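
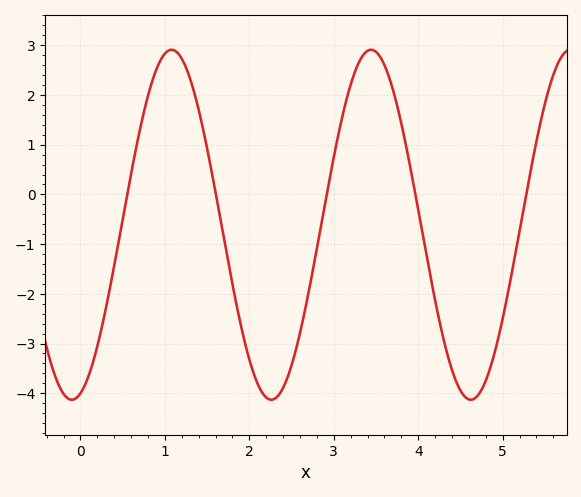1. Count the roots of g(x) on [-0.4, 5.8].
5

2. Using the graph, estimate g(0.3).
-2.3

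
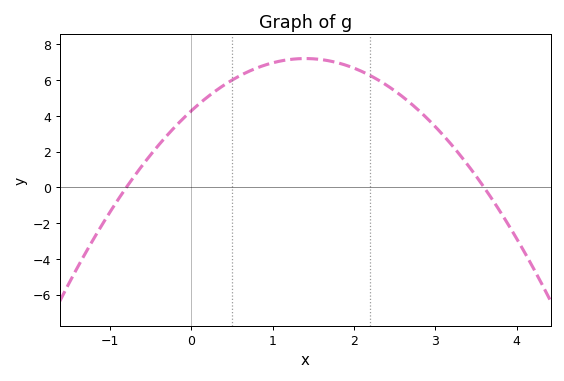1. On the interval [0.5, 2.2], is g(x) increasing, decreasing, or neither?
neither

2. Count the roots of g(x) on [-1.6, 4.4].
2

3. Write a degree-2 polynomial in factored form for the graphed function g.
y = -1.49(x + 0.8)(x - 3.6)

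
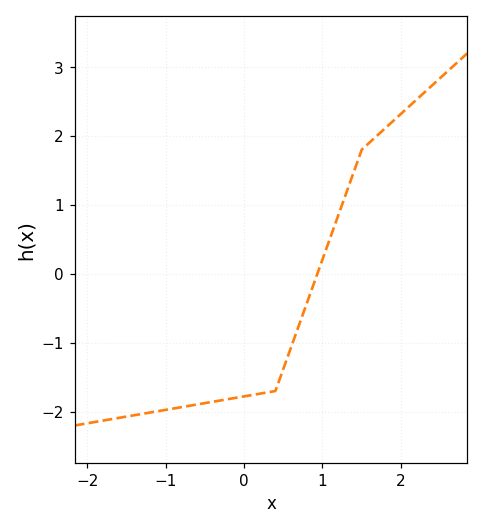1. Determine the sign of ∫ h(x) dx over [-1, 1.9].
negative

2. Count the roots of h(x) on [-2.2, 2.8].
1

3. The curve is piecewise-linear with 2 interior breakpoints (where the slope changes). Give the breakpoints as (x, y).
(0.4, -1.7); (1.5, 1.8)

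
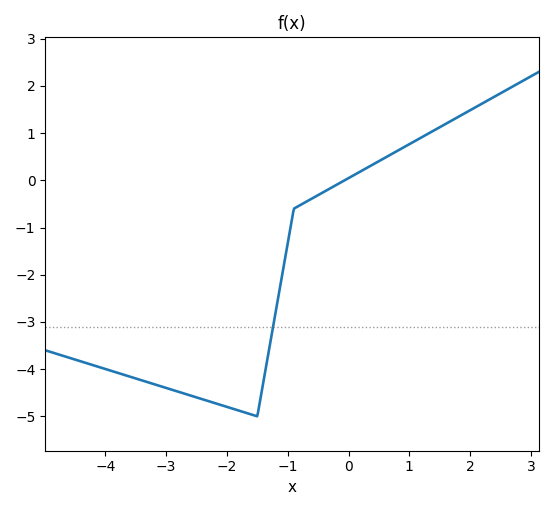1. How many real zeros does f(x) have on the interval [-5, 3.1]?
1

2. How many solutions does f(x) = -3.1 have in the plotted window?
1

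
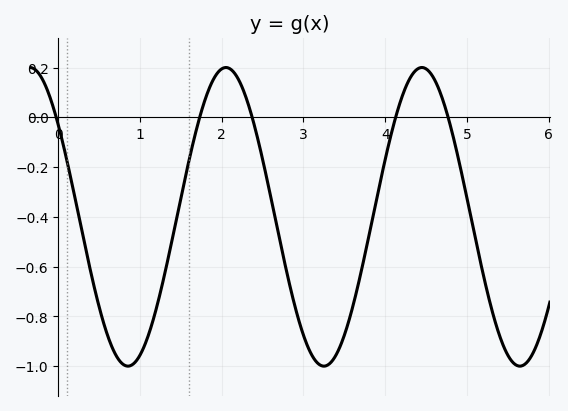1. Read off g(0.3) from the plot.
-0.475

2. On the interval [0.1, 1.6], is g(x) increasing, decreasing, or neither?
neither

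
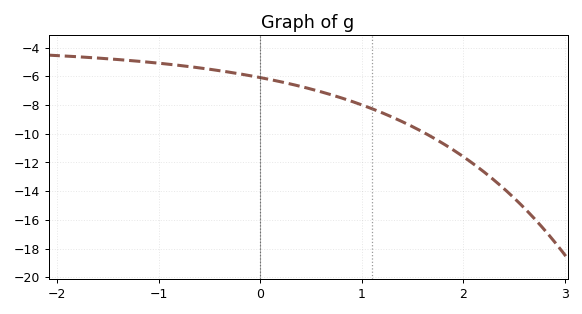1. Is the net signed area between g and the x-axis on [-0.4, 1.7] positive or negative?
negative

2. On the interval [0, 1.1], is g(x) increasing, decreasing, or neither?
decreasing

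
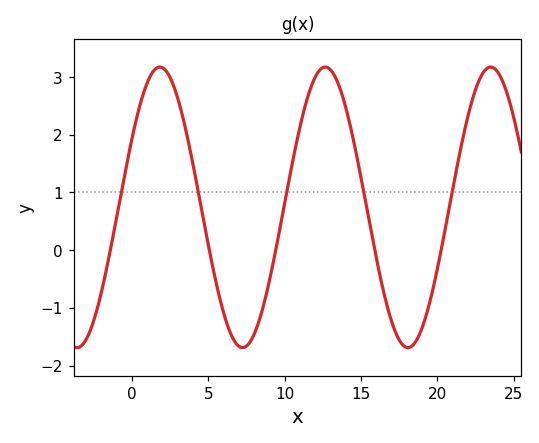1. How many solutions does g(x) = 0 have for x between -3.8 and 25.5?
5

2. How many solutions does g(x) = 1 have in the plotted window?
5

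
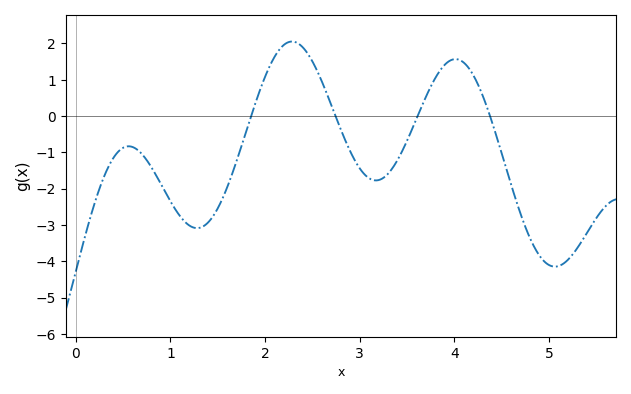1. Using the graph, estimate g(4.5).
-1.02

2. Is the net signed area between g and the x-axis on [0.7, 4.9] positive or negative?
negative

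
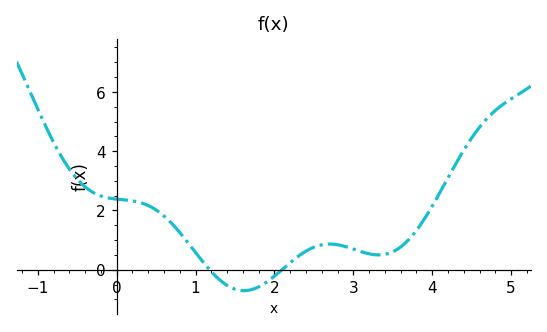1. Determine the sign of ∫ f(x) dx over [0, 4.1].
positive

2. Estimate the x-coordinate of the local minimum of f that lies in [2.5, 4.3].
3.3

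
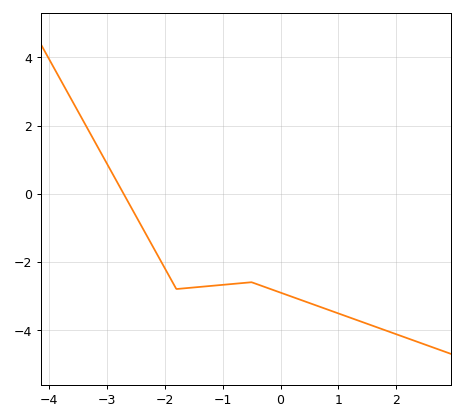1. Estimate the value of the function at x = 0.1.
-2.97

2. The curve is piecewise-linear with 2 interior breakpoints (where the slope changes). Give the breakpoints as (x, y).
(-1.8, -2.8); (-0.5, -2.6)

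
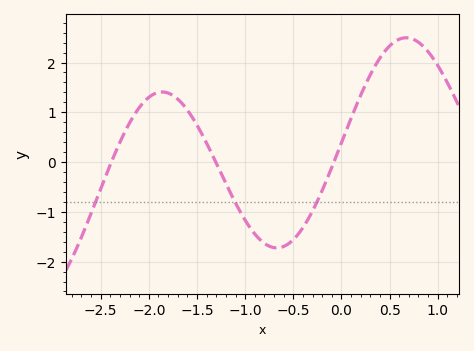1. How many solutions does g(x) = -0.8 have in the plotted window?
3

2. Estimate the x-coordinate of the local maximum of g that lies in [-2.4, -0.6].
-1.86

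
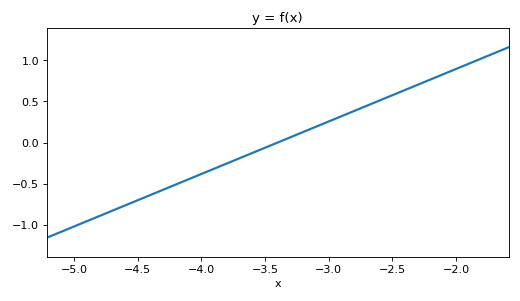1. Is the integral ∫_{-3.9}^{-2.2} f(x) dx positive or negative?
positive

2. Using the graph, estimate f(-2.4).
0.65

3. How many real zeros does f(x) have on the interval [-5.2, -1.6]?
1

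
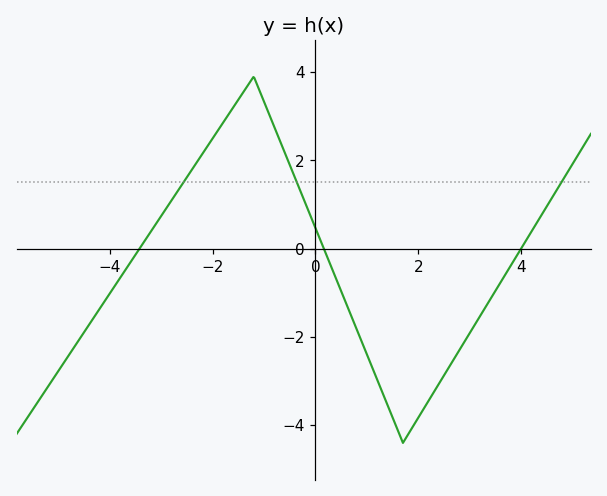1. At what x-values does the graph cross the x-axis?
-3.4, 0.2, 4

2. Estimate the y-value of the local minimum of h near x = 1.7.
-4.4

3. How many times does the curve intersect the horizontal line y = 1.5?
3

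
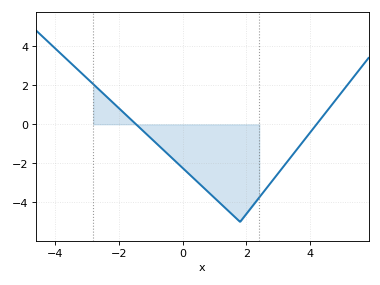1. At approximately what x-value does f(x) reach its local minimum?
1.8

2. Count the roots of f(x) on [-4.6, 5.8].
2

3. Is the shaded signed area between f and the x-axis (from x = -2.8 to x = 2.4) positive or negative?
negative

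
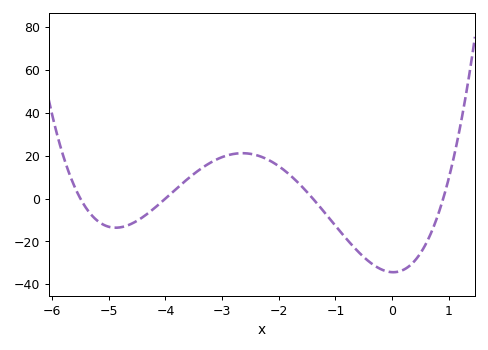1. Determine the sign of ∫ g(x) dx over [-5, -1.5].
positive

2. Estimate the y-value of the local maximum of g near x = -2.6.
21.2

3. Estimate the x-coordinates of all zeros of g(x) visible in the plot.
-5.5, -4, -1.4, 0.9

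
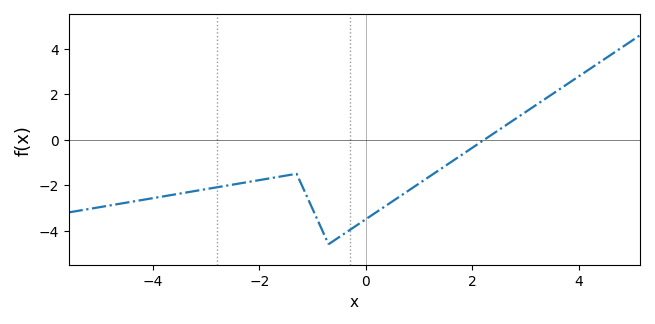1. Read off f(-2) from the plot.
-1.78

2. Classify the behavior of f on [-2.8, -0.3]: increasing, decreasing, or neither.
neither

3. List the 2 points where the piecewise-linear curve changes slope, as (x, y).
(-1.3, -1.5); (-0.7, -4.6)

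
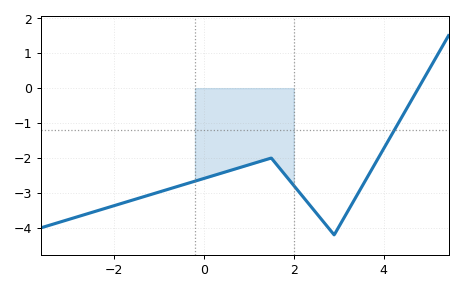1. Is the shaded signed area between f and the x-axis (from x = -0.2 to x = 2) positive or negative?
negative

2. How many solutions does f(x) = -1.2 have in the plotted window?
1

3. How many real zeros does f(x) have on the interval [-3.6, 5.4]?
1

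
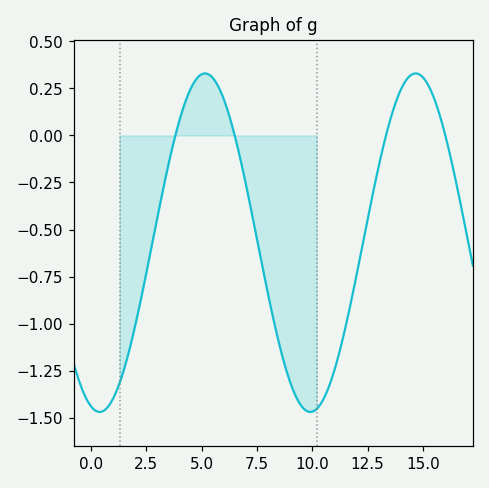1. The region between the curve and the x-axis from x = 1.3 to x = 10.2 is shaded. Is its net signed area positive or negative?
negative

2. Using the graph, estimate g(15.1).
0.295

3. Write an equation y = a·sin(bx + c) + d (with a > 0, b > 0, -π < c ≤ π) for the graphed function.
y = 0.9sin(0.66x - 1.83) - 0.57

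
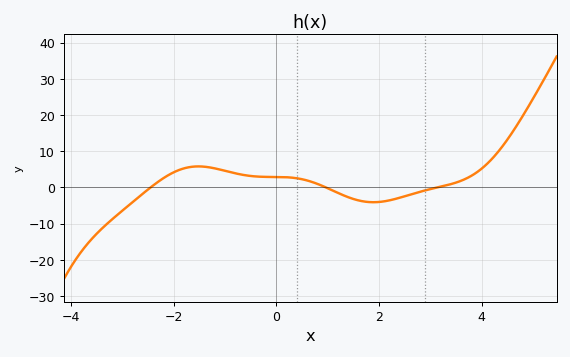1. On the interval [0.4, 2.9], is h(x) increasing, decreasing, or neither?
neither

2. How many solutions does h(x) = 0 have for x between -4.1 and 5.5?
3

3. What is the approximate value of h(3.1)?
0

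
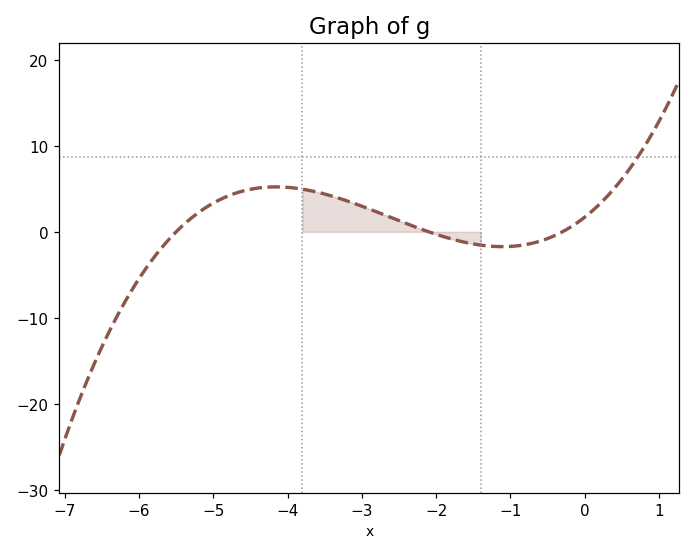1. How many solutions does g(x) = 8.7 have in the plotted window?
1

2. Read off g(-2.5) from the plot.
1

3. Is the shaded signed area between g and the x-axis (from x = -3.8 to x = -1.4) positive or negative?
positive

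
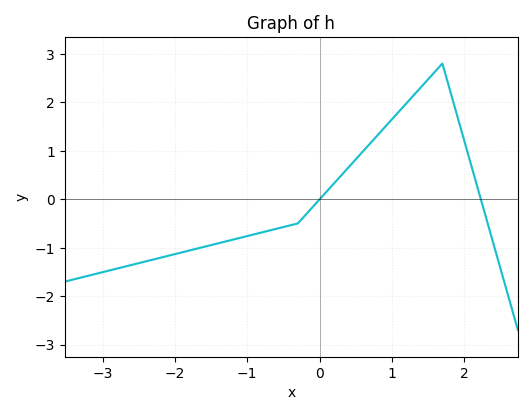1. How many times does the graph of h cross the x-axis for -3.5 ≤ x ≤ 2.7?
2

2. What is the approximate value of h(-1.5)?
-0.9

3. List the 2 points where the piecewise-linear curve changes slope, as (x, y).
(-0.3, -0.5); (1.7, 2.8)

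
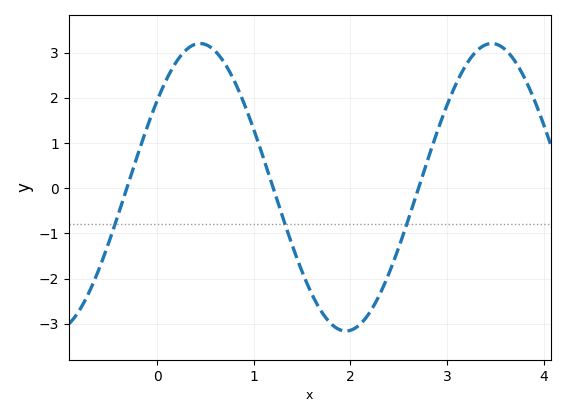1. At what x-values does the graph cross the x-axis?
-0.3, 1.2, 2.7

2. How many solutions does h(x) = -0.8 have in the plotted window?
3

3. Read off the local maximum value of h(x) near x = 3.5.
3.2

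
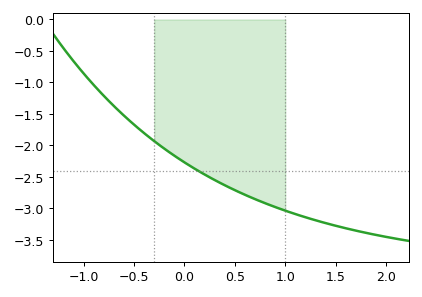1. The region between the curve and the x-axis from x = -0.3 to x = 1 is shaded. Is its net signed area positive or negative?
negative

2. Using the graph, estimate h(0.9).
-3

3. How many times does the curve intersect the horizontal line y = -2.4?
1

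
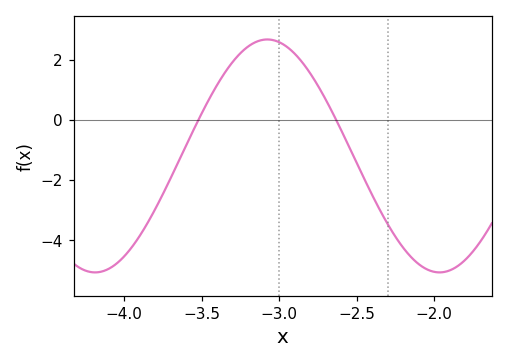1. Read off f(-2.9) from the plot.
2.2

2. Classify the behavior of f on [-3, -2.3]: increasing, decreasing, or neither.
decreasing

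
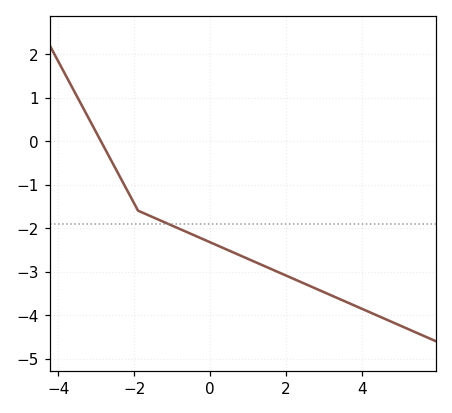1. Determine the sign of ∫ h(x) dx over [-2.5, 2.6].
negative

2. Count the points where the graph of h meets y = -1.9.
1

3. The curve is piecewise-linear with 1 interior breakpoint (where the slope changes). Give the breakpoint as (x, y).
(-1.9, -1.6)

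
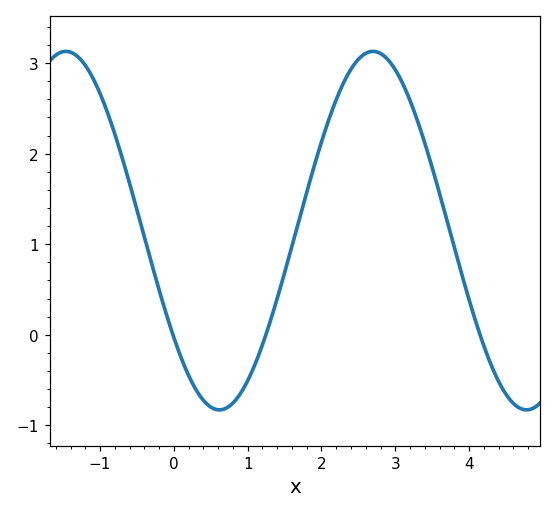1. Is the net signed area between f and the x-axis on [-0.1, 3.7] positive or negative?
positive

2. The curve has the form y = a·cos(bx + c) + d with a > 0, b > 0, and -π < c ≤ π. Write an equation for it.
y = 1.98cos(1.51x + 2.21) + 1.15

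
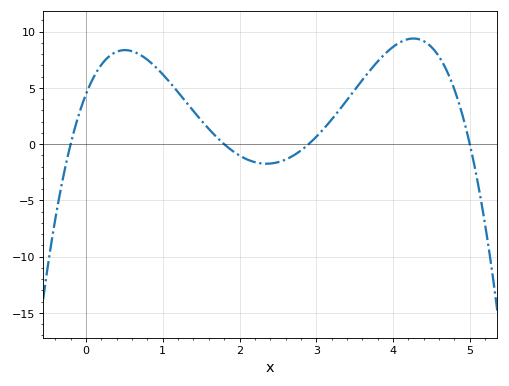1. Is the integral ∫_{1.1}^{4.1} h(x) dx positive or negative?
positive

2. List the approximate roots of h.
-0.2, 1.8, 2.9, 5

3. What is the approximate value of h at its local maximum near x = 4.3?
9.5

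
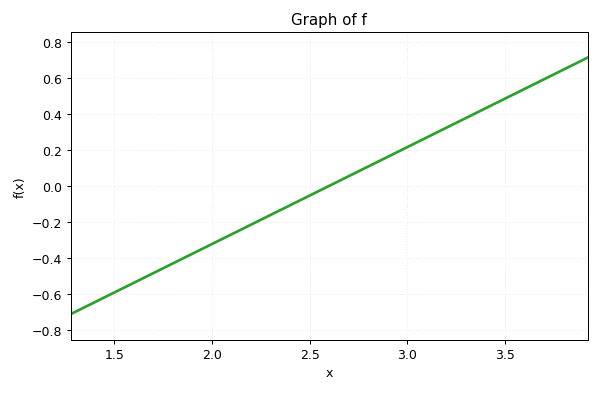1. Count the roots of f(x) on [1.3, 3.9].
1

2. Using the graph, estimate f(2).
-0.32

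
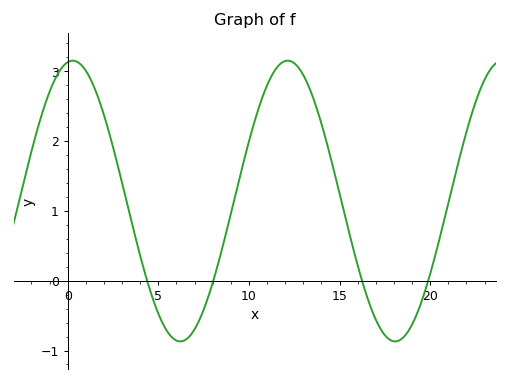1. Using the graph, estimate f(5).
-0.471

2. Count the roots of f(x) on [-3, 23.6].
4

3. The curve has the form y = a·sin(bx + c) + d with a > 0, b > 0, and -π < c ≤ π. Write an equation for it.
y = 2.01sin(0.53x + 1.42) + 1.14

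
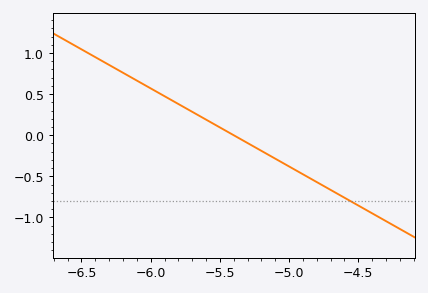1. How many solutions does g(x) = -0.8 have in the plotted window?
1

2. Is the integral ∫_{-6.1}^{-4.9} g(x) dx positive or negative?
positive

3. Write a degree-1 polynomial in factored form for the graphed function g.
y = -0.95(x + 5.4)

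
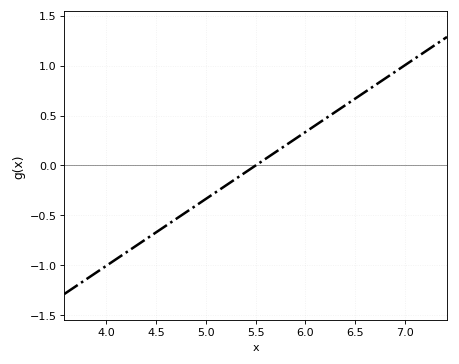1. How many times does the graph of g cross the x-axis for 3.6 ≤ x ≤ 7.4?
1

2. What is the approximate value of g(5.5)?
0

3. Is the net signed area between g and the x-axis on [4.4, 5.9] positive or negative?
negative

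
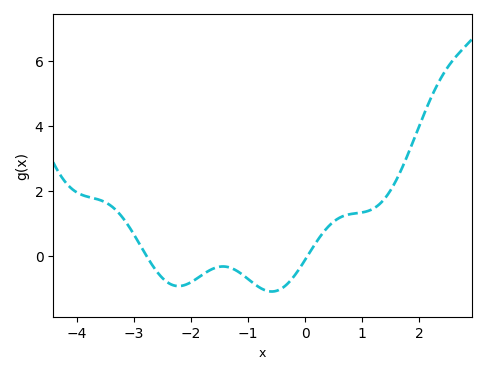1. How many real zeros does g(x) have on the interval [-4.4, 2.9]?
2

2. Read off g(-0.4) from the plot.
-0.99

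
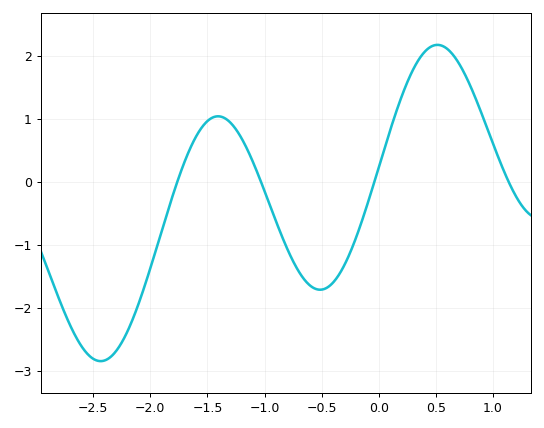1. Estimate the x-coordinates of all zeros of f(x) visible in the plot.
-1.77, -1.03, -0.04, 1.14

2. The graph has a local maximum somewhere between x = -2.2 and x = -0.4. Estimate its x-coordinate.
-1.41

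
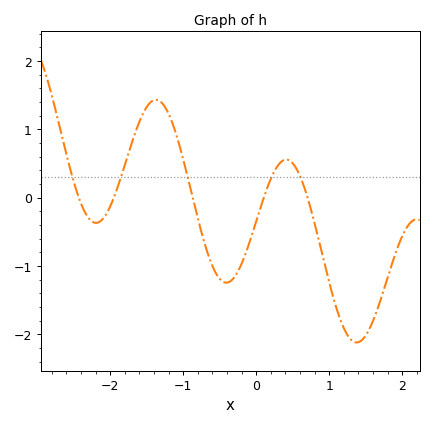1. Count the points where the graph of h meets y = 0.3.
5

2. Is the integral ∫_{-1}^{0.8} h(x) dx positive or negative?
negative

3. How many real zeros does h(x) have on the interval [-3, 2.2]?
5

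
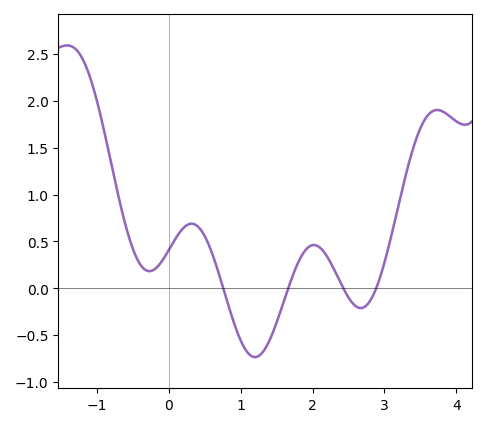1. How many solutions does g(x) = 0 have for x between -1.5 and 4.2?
4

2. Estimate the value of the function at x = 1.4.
-0.557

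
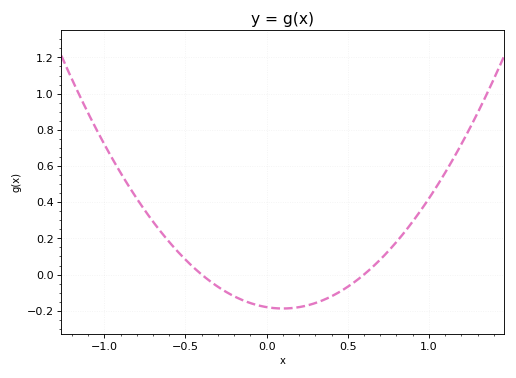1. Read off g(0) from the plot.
-0.18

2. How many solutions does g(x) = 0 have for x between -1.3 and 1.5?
2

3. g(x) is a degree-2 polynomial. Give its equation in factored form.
y = 0.75(x + 0.4)(x - 0.6)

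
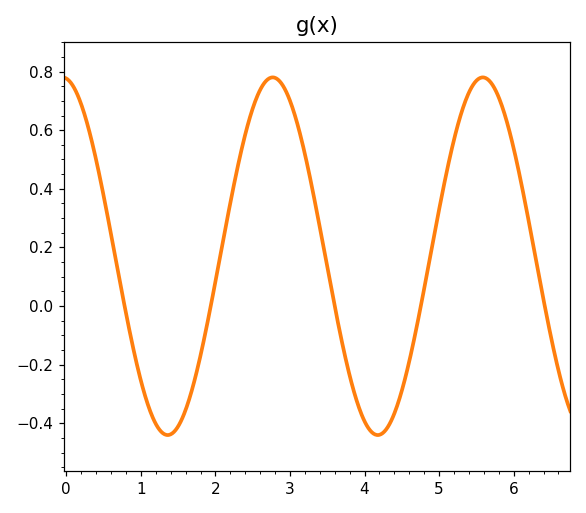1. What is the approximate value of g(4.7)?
-0.07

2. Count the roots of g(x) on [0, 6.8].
5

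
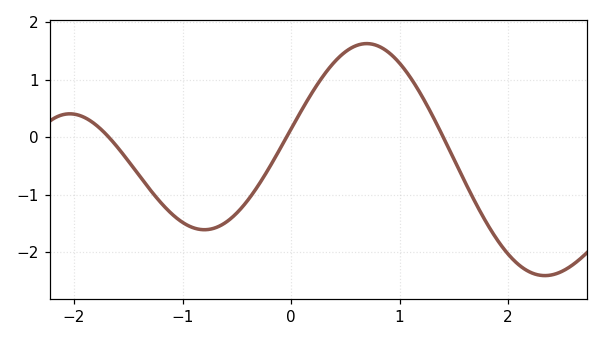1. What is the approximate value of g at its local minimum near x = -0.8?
-1.61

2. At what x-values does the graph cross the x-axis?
-1.68, -0.042, 1.4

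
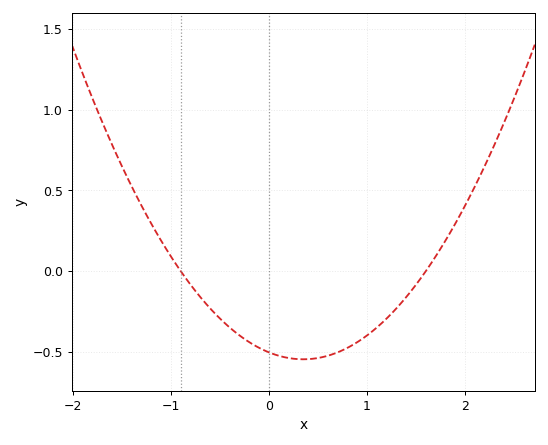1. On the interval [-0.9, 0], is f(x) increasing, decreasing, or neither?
decreasing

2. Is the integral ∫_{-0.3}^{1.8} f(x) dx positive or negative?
negative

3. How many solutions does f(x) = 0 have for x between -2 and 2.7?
2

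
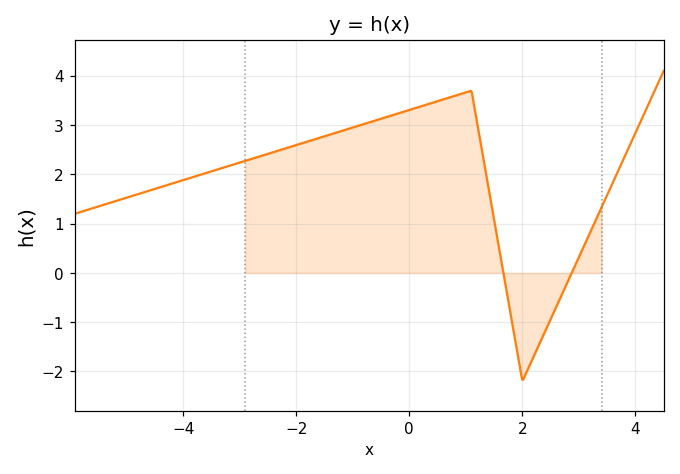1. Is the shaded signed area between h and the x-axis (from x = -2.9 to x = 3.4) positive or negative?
positive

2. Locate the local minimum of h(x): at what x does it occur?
2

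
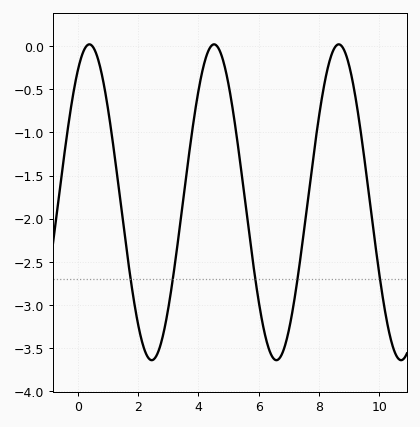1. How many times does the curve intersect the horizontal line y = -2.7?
5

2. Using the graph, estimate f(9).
-0.226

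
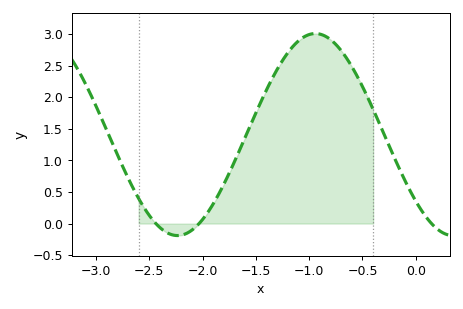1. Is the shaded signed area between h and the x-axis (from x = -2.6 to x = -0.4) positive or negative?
positive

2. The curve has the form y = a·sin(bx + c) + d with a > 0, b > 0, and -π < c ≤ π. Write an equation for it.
y = 1.6sin(2.4x - 2.4) + 1.41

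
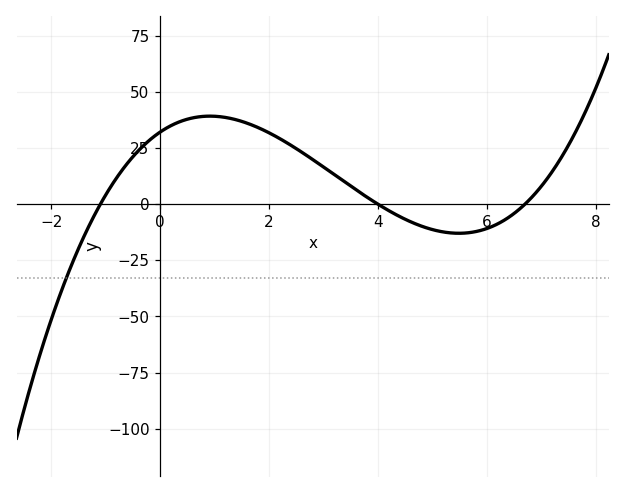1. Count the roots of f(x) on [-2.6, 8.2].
3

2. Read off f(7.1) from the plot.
11.1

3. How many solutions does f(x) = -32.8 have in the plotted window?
1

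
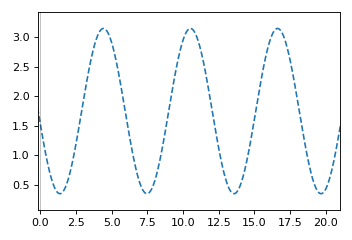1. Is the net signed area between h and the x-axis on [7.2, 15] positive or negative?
positive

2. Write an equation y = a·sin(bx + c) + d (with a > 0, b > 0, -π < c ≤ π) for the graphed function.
y = 1.4sin(1.03x - 2.98) + 1.75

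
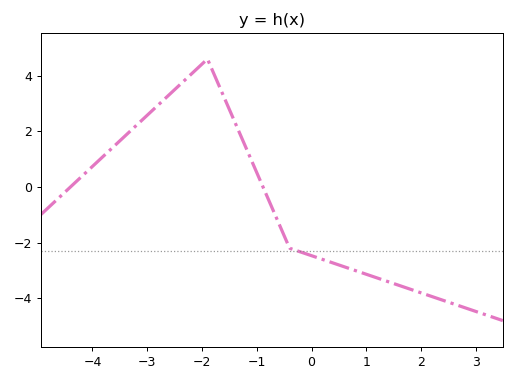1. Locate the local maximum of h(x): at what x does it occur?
-1.8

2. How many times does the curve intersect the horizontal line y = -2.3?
1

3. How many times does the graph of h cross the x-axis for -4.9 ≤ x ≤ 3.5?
2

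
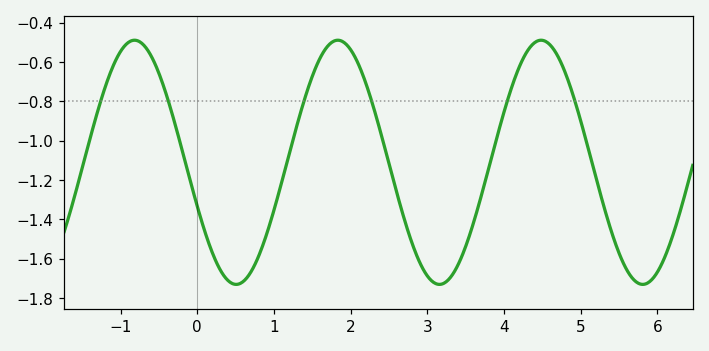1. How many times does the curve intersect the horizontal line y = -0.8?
6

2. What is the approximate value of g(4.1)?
-0.729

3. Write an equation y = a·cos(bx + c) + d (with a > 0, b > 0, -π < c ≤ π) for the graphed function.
y = 0.62cos(2.37x + 1.94) - 1.11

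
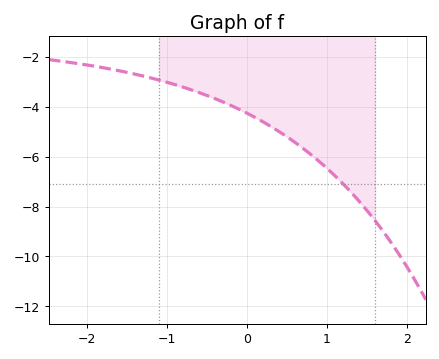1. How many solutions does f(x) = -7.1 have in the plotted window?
1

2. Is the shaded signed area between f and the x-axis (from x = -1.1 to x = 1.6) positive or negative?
negative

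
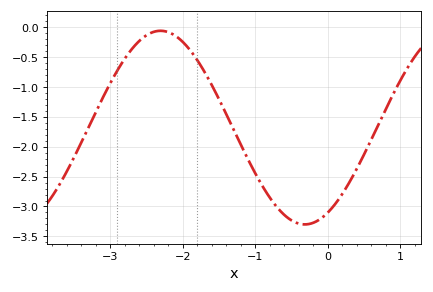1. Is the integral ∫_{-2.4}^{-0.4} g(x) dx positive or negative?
negative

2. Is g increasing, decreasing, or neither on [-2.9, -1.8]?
neither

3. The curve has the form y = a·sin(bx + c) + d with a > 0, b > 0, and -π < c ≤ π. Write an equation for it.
y = 1.62sin(1.6x - 1.1) - 1.68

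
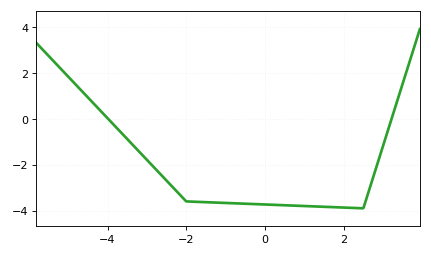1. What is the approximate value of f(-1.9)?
-3.6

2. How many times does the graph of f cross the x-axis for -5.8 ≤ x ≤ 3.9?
2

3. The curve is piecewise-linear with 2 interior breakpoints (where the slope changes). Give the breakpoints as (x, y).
(-2, -3.6); (2.5, -3.9)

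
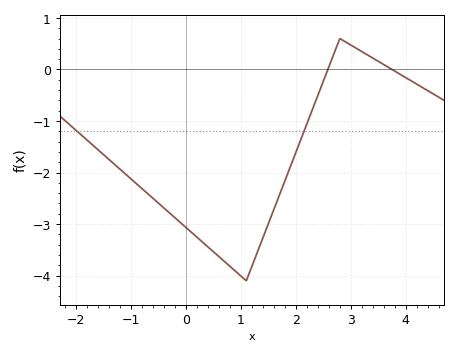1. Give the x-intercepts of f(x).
2.6, 3.7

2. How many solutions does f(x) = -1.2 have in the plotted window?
2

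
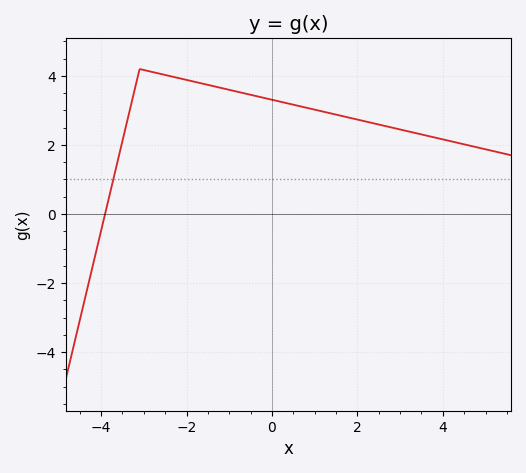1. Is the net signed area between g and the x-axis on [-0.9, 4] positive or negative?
positive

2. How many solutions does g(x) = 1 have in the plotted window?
1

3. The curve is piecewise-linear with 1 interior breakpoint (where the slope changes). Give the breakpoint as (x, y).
(-3.1, 4.2)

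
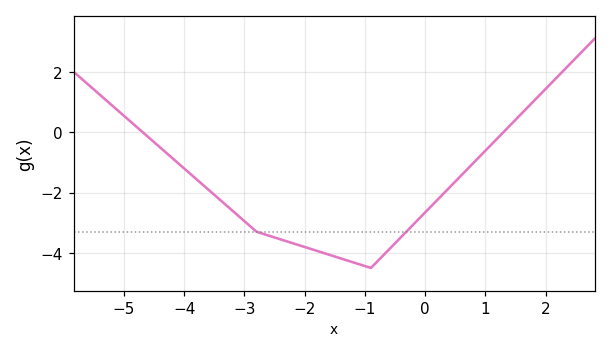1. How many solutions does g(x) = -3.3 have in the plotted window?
2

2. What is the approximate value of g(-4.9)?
0.365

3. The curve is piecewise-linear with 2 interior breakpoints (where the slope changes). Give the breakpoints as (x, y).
(-2.8, -3.3); (-0.9, -4.5)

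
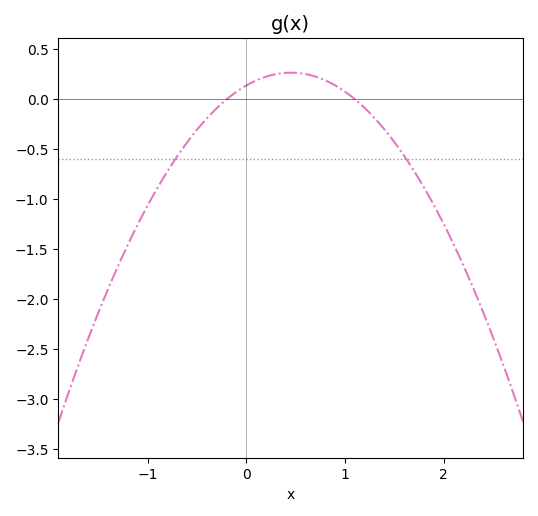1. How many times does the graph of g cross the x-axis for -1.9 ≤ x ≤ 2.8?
2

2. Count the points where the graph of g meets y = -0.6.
2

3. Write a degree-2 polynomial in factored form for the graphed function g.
y = -0.63(x + 0.2)(x - 1.1)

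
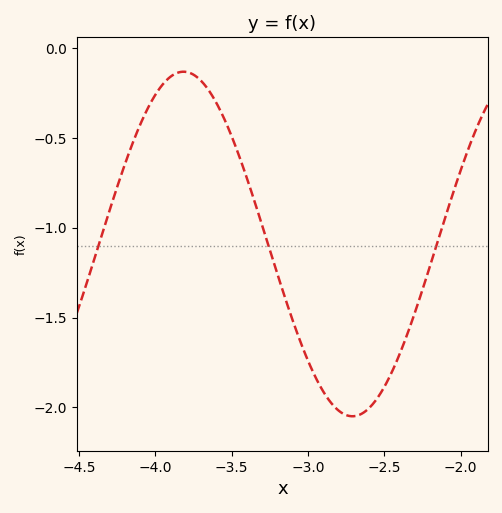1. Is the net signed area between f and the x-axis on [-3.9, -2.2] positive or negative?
negative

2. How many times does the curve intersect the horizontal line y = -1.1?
3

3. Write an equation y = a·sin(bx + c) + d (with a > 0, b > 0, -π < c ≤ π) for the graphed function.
y = 0.96sin(2.84x - 0.162) - 1.09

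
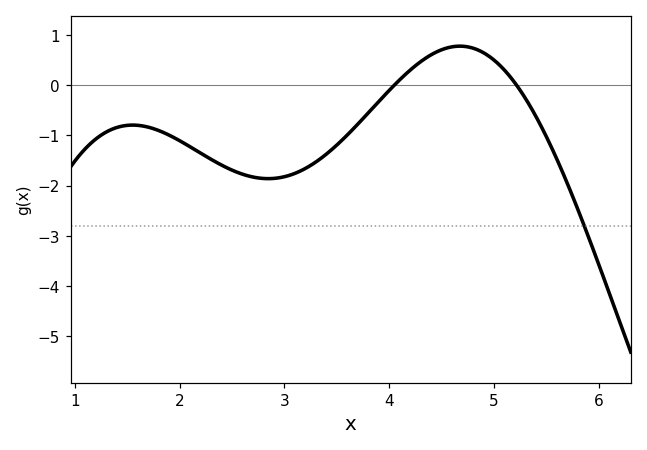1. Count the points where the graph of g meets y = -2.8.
1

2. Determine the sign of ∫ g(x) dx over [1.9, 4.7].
negative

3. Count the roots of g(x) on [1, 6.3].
2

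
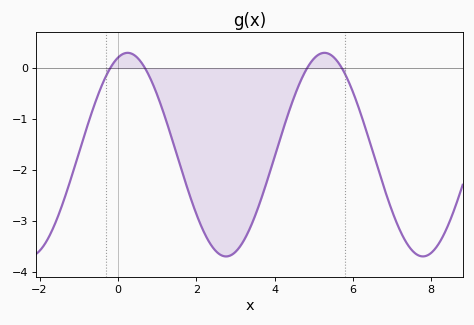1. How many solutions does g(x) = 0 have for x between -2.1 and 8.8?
4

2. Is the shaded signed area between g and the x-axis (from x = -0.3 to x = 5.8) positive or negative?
negative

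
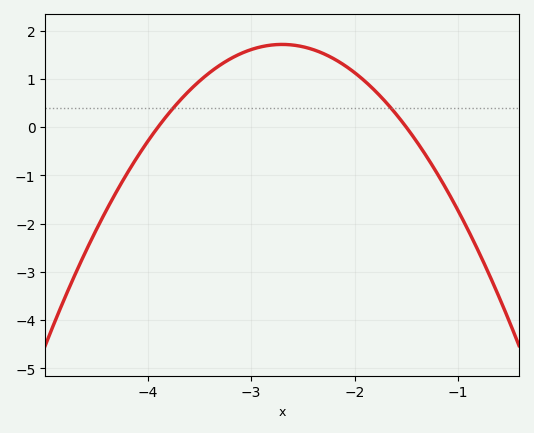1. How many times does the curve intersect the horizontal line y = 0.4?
2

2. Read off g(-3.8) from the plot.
0.3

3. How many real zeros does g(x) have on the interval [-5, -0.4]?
2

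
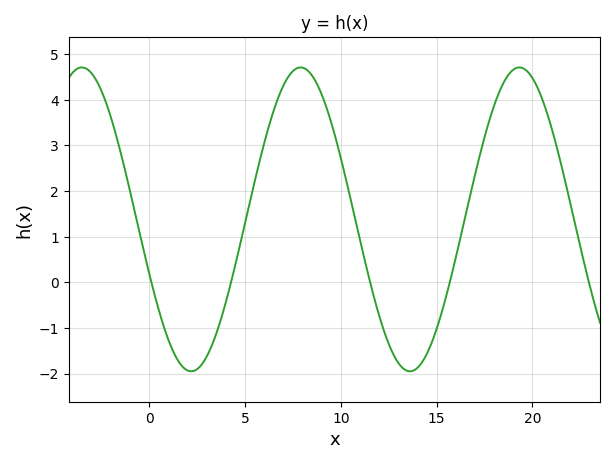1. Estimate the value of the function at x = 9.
4.1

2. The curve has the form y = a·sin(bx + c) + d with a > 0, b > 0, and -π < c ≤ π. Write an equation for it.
y = 3.33sin(0.55x - 2.8) + 1.38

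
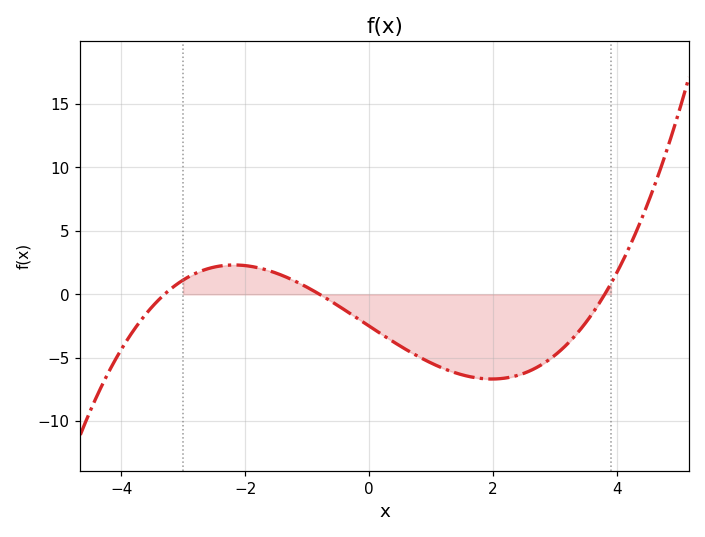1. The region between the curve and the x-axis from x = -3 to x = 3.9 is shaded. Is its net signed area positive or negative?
negative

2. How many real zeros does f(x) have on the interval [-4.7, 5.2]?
3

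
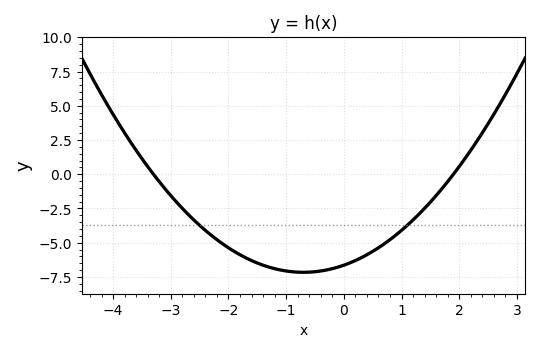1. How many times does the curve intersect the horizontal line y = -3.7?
2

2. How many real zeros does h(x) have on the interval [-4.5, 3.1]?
2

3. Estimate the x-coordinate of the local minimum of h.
-0.7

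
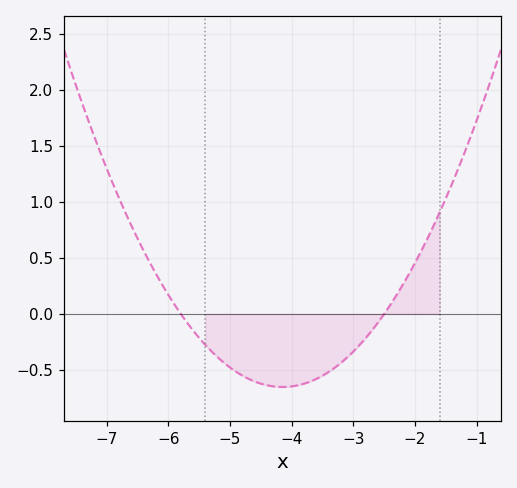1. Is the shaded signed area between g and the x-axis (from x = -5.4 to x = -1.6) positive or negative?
negative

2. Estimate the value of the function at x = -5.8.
0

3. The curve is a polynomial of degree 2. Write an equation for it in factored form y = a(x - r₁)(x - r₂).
y = 0.24(x + 5.8)(x + 2.5)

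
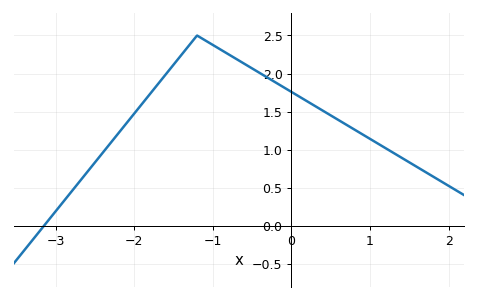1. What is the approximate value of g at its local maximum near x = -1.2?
2.5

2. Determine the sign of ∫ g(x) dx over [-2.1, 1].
positive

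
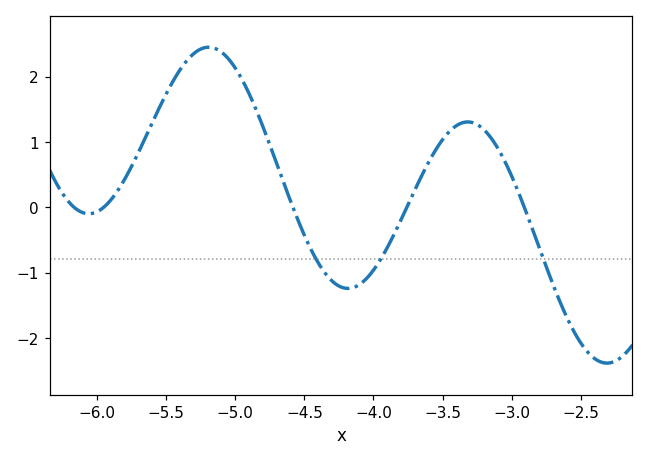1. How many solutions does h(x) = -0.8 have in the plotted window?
3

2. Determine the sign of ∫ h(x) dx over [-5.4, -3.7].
positive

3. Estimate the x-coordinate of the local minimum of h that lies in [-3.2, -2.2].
-2.3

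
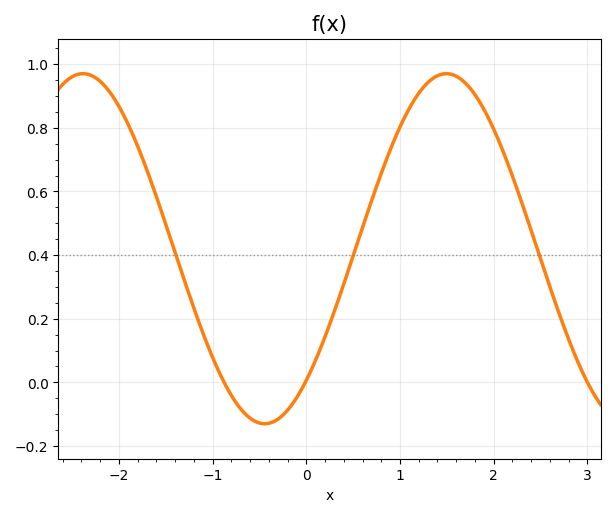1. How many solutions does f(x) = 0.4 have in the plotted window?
3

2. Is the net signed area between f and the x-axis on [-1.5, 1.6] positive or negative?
positive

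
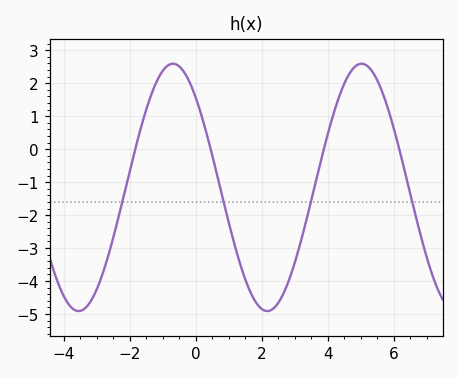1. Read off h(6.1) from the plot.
0.239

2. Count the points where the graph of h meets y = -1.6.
4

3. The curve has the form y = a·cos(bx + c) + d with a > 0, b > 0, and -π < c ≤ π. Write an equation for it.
y = 3.75cos(1.1x + 0.762) - 1.16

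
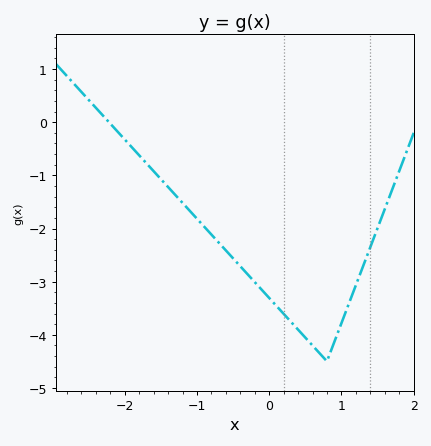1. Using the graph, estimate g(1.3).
-2.7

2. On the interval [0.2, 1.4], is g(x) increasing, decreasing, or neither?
neither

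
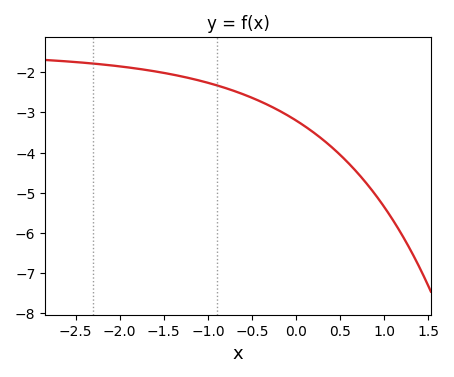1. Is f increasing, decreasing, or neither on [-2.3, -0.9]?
decreasing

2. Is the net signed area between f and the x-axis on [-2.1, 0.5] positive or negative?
negative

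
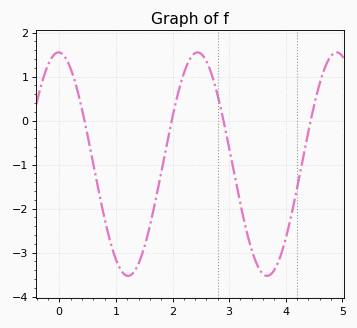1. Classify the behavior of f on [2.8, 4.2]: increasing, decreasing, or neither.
neither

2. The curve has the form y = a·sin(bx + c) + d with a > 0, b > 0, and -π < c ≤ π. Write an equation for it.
y = 2.54sin(2.56x + 1.6) - 0.99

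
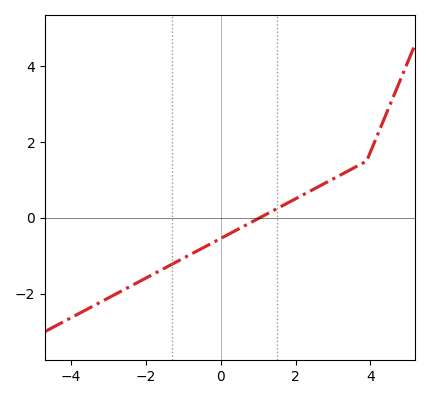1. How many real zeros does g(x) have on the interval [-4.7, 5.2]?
1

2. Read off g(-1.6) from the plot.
-1.4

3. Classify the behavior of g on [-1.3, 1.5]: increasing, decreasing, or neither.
increasing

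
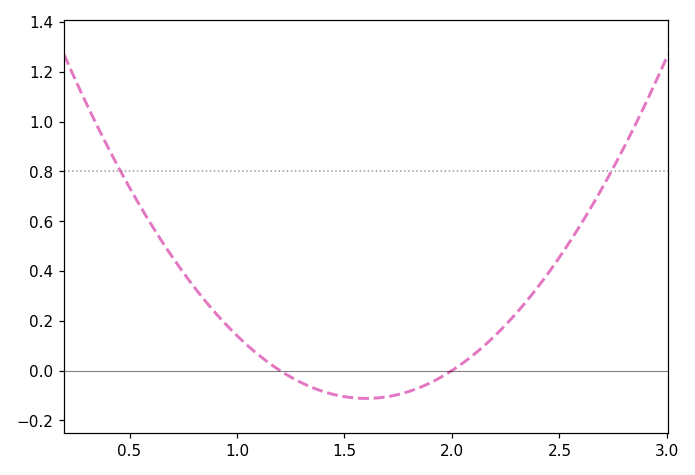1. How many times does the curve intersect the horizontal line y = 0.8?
2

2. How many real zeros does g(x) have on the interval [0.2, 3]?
2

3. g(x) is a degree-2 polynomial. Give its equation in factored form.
y = 0.7(x - 1.2)(x - 2)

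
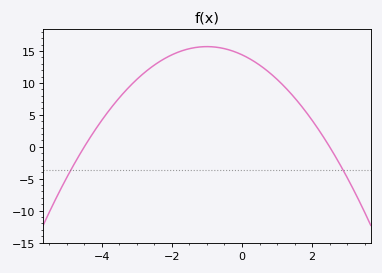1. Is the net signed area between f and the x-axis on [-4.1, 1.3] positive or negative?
positive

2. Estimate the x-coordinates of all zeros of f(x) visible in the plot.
-4.6, 2.4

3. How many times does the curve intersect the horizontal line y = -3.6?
2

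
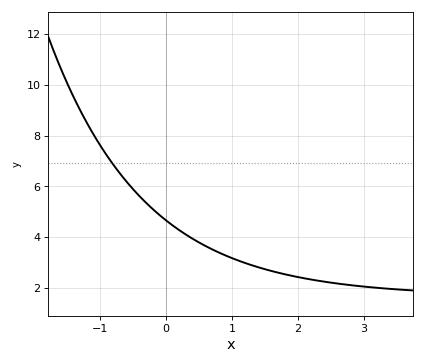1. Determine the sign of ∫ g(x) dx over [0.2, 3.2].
positive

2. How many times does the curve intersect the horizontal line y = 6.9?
1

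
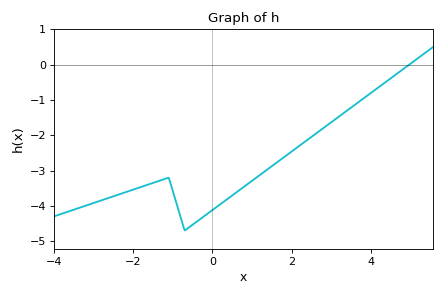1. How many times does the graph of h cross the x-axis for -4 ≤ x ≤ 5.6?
1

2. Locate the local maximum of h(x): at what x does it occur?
-1.2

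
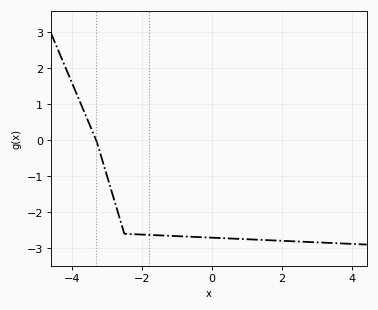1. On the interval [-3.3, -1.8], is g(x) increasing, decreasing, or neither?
decreasing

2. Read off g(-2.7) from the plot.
-1.95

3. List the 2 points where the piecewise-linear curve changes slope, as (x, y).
(-3.3, 0); (-2.5, -2.6)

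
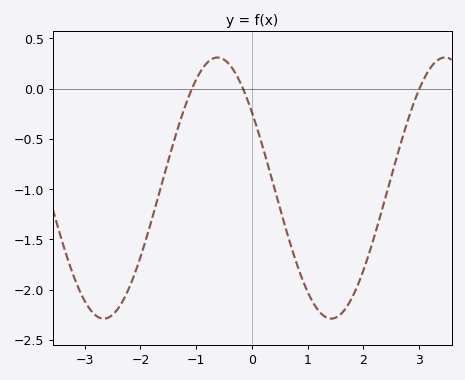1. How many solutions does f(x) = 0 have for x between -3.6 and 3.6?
3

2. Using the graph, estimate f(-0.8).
0.25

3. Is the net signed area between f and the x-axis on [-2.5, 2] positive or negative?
negative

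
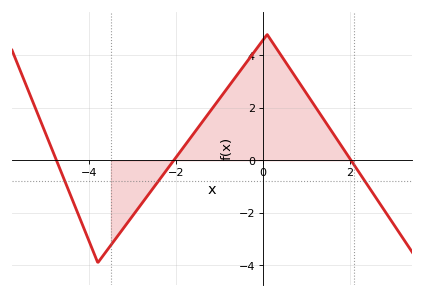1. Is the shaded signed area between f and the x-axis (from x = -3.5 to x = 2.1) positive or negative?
positive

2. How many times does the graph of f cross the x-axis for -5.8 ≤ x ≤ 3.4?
3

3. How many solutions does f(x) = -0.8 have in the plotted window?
3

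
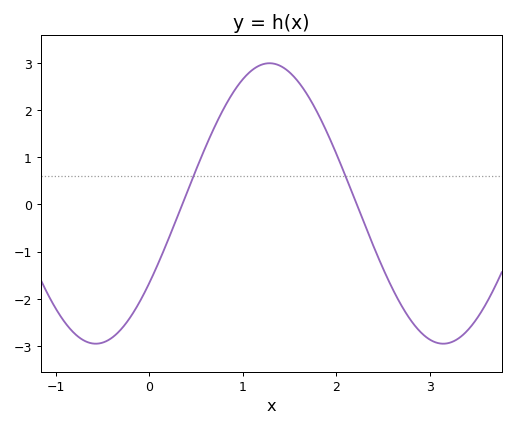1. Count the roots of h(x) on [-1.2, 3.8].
2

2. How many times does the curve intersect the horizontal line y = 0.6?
2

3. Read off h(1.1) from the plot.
2.85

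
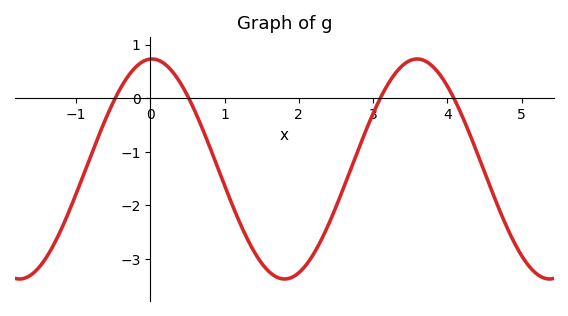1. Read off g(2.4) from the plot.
-2.4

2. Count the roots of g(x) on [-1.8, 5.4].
4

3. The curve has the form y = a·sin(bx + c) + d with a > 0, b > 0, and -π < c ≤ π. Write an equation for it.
y = 2.05sin(1.8x + 1.5) - 1.32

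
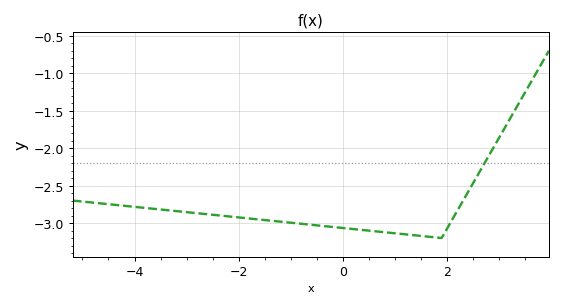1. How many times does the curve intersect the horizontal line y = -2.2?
1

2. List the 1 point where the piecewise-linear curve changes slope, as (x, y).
(1.9, -3.2)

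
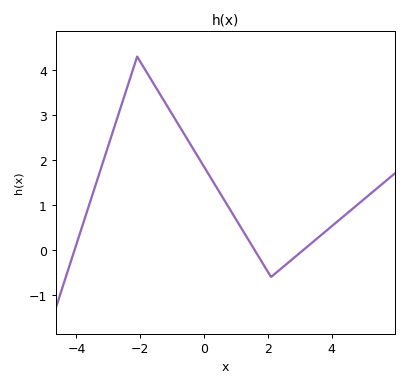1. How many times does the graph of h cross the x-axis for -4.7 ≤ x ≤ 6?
3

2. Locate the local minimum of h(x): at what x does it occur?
2.2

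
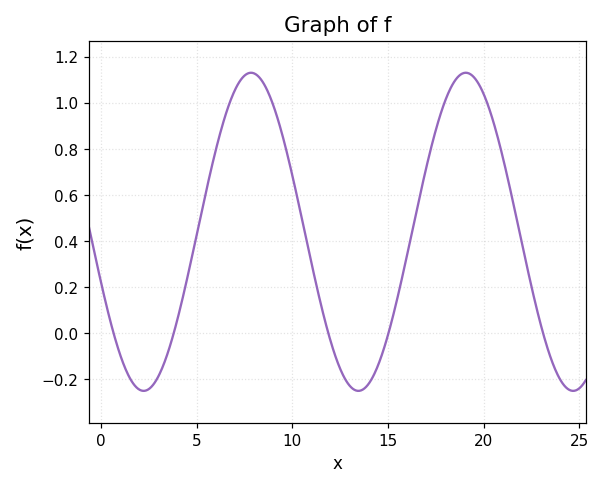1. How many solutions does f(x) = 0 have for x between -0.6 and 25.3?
5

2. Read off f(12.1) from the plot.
-0.06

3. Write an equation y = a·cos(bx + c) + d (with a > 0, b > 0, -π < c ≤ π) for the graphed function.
y = 0.69cos(0.56x + 1.9) + 0.44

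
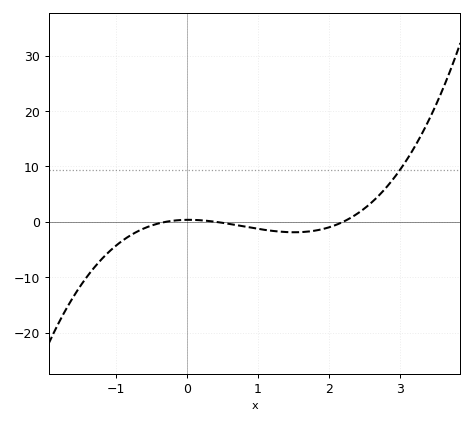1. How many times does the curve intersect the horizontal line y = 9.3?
1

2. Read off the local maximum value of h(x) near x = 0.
0.361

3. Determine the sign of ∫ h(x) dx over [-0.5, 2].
negative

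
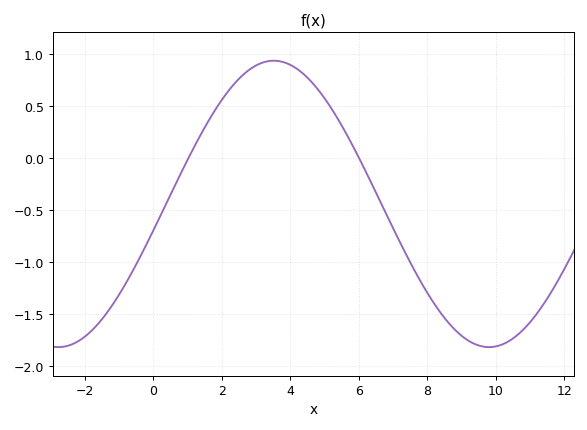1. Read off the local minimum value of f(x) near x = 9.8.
-1.8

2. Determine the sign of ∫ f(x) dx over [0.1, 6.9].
positive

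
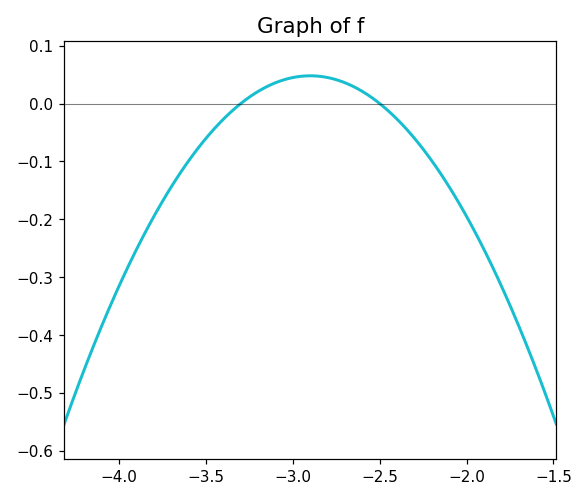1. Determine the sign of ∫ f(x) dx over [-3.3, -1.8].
negative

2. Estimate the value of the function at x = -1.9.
-0.252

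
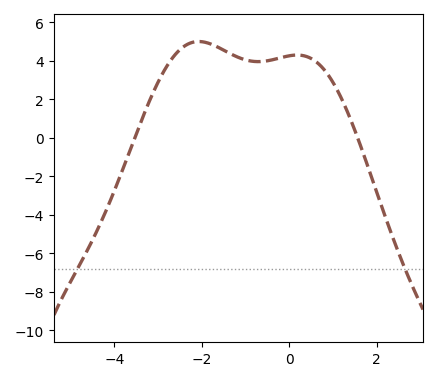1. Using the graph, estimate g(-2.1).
5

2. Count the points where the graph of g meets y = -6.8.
2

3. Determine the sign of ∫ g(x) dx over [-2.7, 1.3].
positive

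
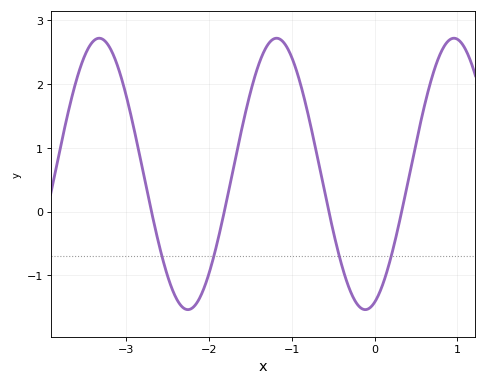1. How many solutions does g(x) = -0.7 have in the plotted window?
4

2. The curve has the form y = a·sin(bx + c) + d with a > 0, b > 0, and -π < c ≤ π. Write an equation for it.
y = 2.13sin(2.9x - 1.2) + 0.59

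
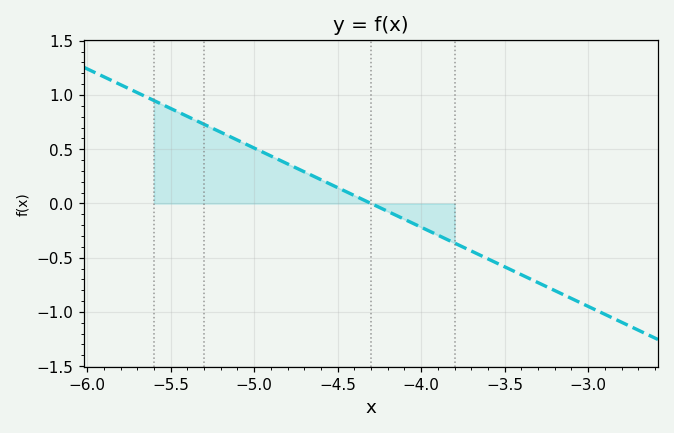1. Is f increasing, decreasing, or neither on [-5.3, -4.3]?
decreasing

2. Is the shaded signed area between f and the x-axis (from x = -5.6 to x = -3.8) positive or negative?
positive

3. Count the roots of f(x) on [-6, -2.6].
1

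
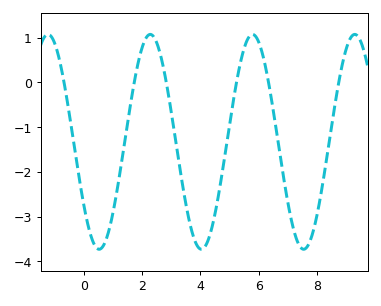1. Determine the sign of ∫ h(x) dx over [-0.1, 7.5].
negative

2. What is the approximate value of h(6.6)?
-1.04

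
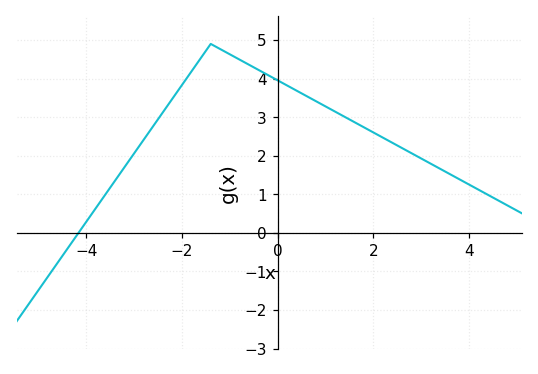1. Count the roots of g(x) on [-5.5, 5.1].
1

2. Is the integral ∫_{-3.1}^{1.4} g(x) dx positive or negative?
positive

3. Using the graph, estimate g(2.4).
2.3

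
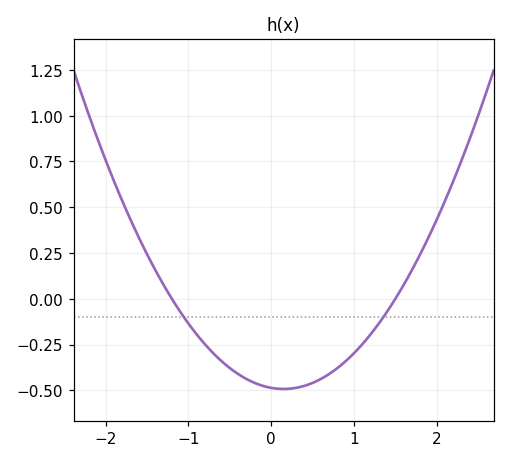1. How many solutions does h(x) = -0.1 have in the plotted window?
2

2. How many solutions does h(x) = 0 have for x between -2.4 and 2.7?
2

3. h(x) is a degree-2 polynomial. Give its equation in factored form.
y = 0.27(x + 1.2)(x - 1.5)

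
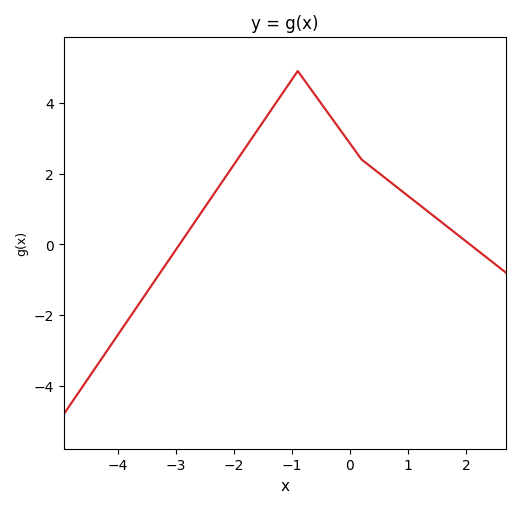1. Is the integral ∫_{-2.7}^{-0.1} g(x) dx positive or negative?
positive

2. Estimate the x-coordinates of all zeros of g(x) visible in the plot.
-3, 2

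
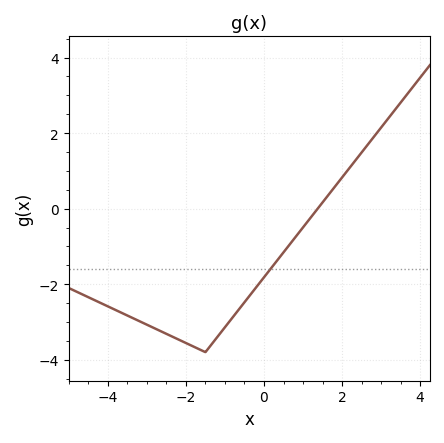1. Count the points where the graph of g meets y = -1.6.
1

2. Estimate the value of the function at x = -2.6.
-3.2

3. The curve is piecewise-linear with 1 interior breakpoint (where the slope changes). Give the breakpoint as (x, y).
(-1.5, -3.8)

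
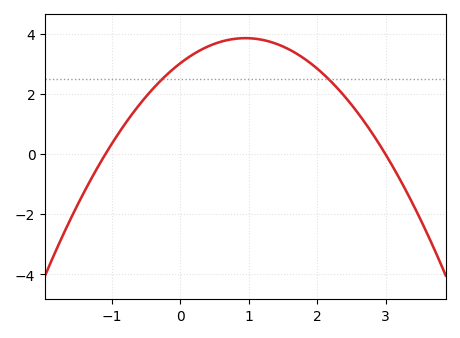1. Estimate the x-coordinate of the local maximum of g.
0.9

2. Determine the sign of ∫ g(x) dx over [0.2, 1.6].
positive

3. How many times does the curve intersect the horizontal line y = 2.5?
2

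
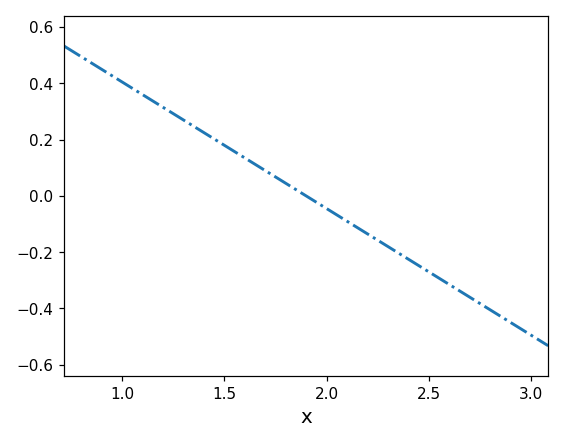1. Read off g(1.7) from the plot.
0.09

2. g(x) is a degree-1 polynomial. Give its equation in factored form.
y = -0.45(x - 1.9)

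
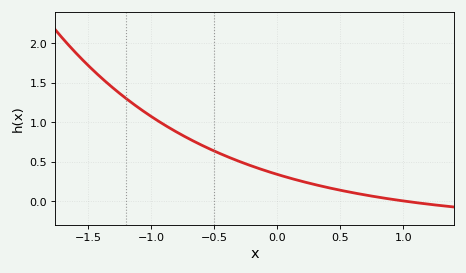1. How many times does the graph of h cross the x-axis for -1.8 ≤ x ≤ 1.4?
1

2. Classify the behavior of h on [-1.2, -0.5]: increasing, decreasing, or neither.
decreasing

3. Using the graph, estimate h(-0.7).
0.8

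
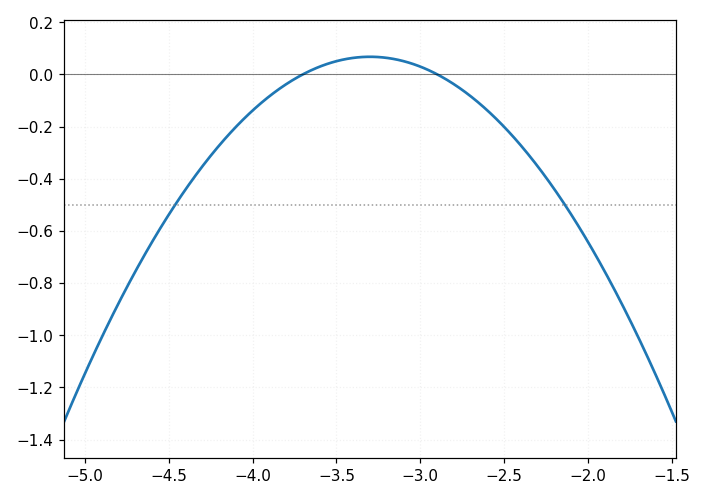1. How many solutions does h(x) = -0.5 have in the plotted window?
2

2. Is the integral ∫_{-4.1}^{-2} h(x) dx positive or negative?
negative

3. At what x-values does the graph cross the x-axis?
-3.7, -2.9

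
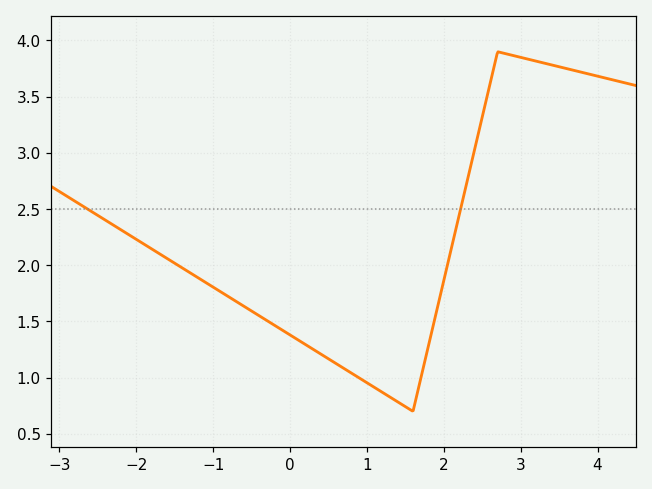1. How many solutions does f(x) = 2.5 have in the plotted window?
2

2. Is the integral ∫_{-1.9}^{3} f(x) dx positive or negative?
positive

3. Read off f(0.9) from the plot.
1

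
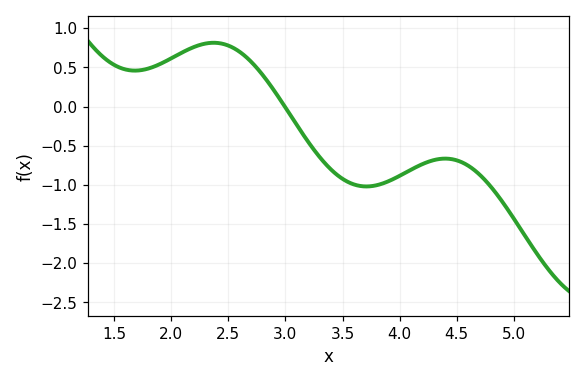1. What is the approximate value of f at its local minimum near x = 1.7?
0.46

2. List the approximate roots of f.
2.99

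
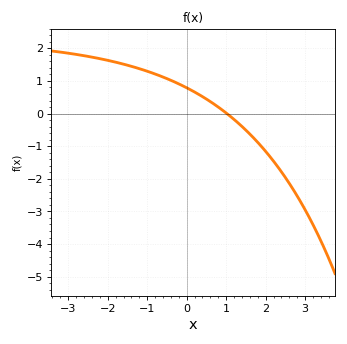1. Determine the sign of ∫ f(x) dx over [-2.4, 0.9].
positive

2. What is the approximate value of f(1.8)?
-0.882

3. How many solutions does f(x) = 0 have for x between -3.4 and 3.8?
1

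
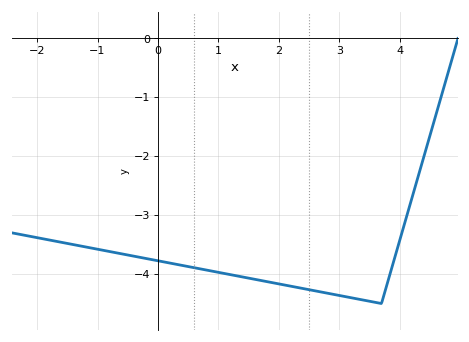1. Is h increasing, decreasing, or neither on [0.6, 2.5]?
decreasing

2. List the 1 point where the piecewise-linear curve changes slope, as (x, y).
(3.7, -4.5)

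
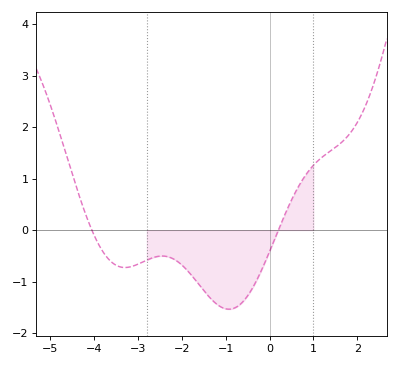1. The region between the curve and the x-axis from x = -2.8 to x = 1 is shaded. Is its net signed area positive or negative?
negative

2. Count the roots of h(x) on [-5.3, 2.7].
2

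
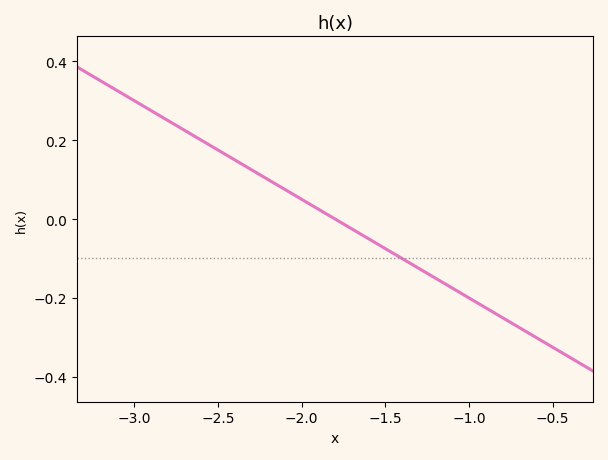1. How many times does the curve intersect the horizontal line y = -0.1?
1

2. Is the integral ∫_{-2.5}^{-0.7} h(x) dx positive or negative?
negative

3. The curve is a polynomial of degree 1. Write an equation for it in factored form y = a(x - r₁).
y = -0.25(x + 1.8)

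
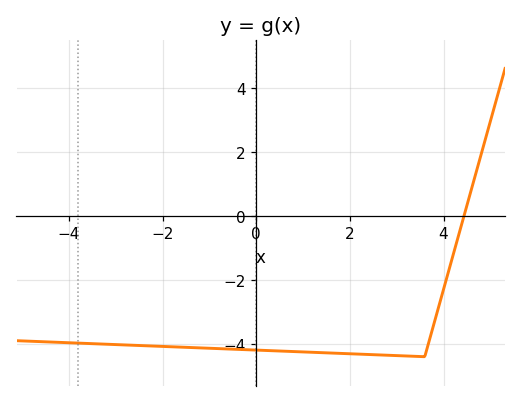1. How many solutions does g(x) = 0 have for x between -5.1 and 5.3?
1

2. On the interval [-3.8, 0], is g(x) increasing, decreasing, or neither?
decreasing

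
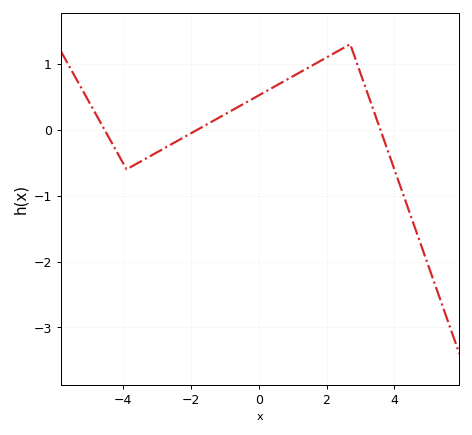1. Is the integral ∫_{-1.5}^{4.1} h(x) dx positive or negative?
positive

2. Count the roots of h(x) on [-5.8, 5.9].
3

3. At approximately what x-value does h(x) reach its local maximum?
2.6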